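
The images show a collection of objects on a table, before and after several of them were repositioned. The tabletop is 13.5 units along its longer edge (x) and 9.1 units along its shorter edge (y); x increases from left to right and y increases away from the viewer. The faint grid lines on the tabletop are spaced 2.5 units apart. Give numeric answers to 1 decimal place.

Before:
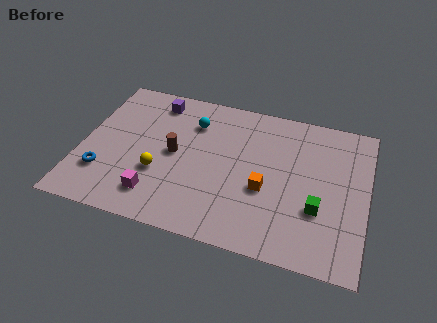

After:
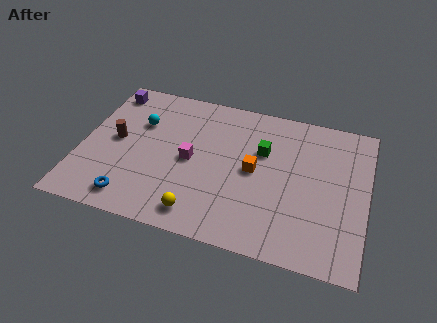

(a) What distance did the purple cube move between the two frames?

2.3

The purple cube moved from about (3.2, 7.7) to (0.9, 7.8), a distance of √(2.3² + 0.1²) ≈ 2.3.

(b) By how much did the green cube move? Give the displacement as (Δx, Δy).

(-2.8, 2.8)

From the two frames, the green cube sits at roughly (11.3, 3.1) before and (8.5, 5.9) after.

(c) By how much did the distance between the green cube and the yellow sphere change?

-2.2

Before: roughly 7.5 units apart; after: 5.3. That's 2.2 units closer together.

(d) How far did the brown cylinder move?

2.8

The brown cylinder was near (4.4, 4.6) before and (1.6, 4.7) after, so it travelled √(2.8² + 0.1²) ≈ 2.8 units.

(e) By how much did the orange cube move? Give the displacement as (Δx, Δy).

(-0.6, 1.0)

From the two frames, the orange cube sits at roughly (8.8, 3.6) before and (8.2, 4.6) after.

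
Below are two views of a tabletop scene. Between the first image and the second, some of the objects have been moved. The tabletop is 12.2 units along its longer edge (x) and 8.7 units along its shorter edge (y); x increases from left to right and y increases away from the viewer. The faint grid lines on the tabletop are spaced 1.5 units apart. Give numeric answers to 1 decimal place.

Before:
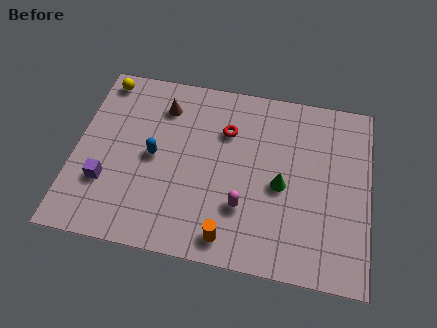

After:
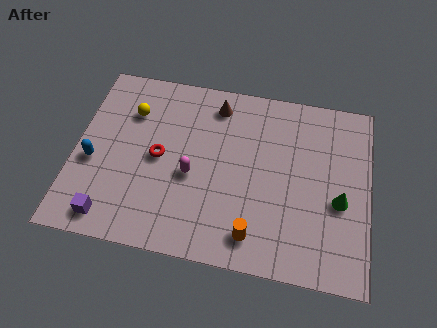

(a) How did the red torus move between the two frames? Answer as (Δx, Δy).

(-2.7, -1.8)

From the two frames, the red torus sits at roughly (6.2, 6.1) before and (3.5, 4.3) after.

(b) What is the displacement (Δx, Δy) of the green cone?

(2.4, -0.3)

From the two frames, the green cone sits at roughly (8.6, 3.9) before and (11.0, 3.6) after.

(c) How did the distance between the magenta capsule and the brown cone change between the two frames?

-1.8

The distance was about 5.5 in the first image and 3.7 in the second, so they moved 1.8 units closer together.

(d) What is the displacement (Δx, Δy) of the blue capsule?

(-2.5, -0.7)

The blue capsule started near (3.3, 4.3) and ended near (0.8, 3.6).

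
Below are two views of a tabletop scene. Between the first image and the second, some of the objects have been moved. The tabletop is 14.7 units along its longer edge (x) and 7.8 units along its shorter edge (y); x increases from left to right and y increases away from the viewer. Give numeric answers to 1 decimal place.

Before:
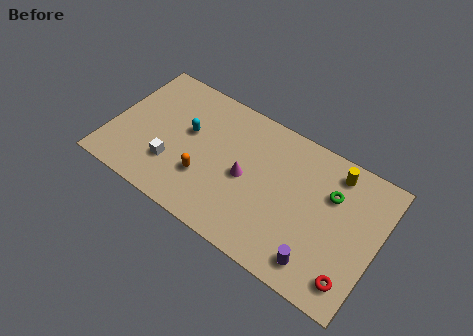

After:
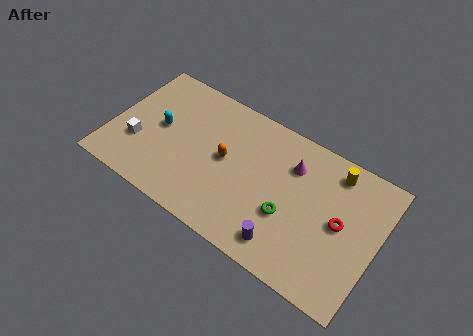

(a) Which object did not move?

the yellow cylinder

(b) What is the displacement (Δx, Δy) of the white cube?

(-2.0, 0.3)

The white cube was at about (3.6, 2.3) and moved to about (1.6, 2.6).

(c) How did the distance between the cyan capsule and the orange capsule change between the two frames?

+1.2

The distance was about 2.5 in the first image and 3.7 in the second, so they moved 1.2 units further apart.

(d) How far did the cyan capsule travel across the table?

1.6

The cyan capsule moved from about (4.1, 4.6) to (2.6, 4.1), a distance of √(1.5² + 0.5²) ≈ 1.6.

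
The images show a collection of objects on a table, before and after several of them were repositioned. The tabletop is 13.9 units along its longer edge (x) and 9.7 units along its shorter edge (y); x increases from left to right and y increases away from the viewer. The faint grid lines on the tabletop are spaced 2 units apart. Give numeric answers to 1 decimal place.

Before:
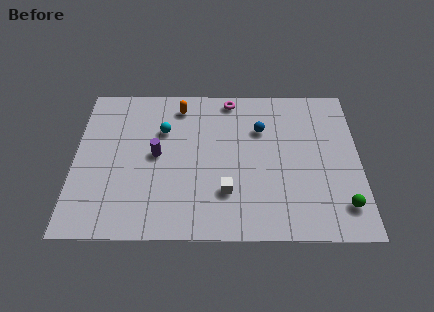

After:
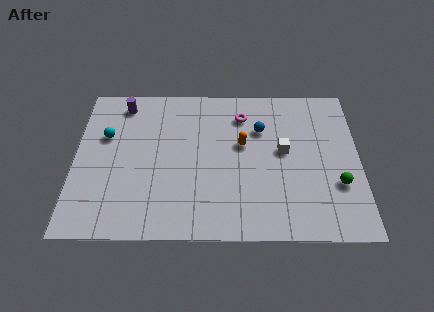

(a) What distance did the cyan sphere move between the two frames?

2.8

The cyan sphere moved from about (4.3, 6.6) to (1.5, 6.2), a distance of √(2.8² + 0.4²) ≈ 2.8.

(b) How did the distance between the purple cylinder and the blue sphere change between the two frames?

+1.6

They were about 5.4 units apart before and 7.0 after — 1.6 units further apart.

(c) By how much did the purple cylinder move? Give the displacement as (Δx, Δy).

(-1.7, 3.3)

From the two frames, the purple cylinder sits at roughly (4.0, 5.0) before and (2.3, 8.3) after.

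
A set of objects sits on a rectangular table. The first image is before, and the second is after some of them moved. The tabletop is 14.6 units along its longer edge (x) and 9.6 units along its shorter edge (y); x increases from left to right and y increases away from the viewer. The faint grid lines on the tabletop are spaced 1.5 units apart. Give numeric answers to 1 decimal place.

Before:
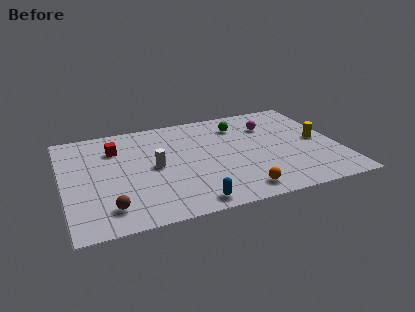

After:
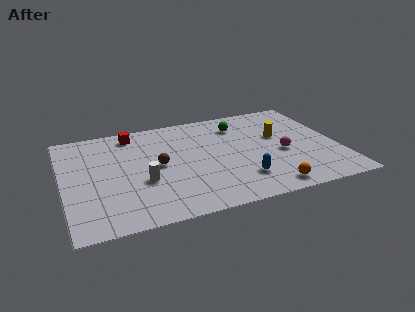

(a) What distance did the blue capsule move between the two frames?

3.1

From (6.4, 1.0) to (9.2, 2.3), the blue capsule covered √(2.8² + 1.3²) ≈ 3.1 units.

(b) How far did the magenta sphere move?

2.9

The magenta sphere was near (11.2, 7.0) before and (11.6, 4.1) after, so it travelled √(0.4² + 2.9²) ≈ 2.9 units.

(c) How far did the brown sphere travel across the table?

4.2

The brown sphere moved from about (2.2, 1.8) to (5.0, 4.9), a distance of √(2.8² + 3.1²) ≈ 4.2.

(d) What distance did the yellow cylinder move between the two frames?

2.2

The yellow cylinder was near (13.6, 4.8) before and (11.6, 5.8) after, so it travelled √(2.0² + 1.0²) ≈ 2.2 units.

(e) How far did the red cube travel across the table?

1.6

From (2.9, 7.1) to (3.9, 8.3), the red cube covered √(1.0² + 1.2²) ≈ 1.6 units.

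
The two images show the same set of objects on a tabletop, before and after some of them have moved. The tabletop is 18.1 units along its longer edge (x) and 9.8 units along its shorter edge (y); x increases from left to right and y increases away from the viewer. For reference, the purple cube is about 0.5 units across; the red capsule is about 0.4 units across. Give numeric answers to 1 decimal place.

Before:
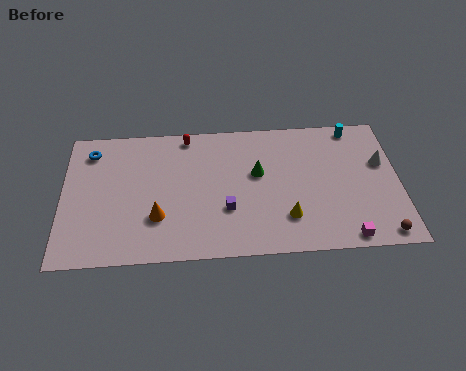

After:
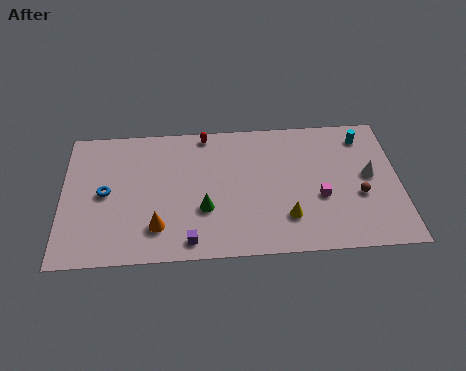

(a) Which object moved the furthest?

the green cone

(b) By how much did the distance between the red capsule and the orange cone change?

+1.1

They were about 6.0 units apart before and 7.1 after — 1.1 units further apart.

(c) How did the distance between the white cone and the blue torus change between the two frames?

-1.6

The distance was about 15.8 in the first image and 14.2 in the second, so they moved 1.6 units closer together.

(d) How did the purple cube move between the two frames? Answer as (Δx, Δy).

(-2.0, -2.1)

The purple cube started near (8.8, 3.3) and ended near (6.8, 1.2).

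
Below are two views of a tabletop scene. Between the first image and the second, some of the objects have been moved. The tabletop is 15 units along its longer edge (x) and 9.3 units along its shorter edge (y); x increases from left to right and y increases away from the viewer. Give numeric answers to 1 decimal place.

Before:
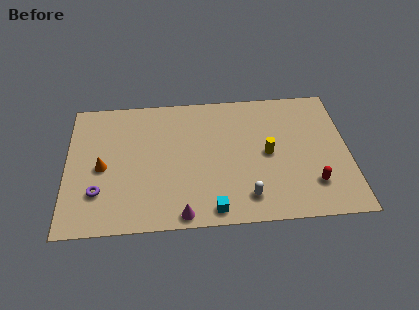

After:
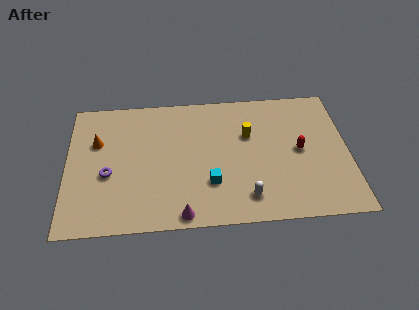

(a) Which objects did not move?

the magenta cone and the white capsule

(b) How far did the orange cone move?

1.8

The orange cone was near (1.9, 4.3) before and (1.6, 6.1) after, so it travelled √(0.3² + 1.8²) ≈ 1.8 units.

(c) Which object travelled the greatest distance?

the red capsule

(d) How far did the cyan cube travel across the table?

1.8

The cyan cube moved from about (7.7, 1.0) to (7.6, 2.8), a distance of √(0.1² + 1.8²) ≈ 1.8.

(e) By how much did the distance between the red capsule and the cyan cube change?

-0.3

They were about 5.5 units apart before and 5.2 after — 0.3 units closer together.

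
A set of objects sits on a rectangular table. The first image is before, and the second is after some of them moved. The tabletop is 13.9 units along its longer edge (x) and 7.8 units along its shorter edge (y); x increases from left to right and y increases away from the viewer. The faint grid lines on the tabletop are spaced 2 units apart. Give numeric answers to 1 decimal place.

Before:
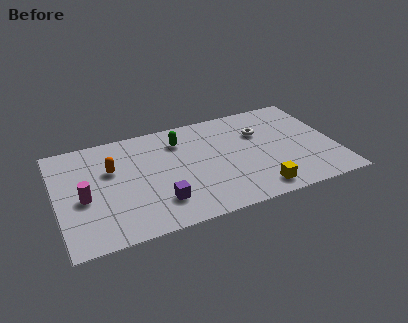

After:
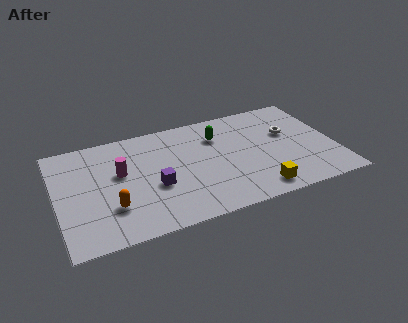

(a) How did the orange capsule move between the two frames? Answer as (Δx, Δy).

(-0.2, -2.7)

The orange capsule was at about (2.8, 5.0) and moved to about (2.6, 2.3).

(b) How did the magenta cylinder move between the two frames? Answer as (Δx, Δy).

(1.9, 1.2)

From the two frames, the magenta cylinder sits at roughly (1.3, 3.4) before and (3.2, 4.6) after.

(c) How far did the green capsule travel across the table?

1.9

The green capsule moved from about (6.3, 6.0) to (8.2, 5.7), a distance of √(1.9² + 0.3²) ≈ 1.9.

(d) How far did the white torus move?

1.5

The white torus was near (10.3, 5.3) before and (11.7, 4.8) after, so it travelled √(1.4² + 0.5²) ≈ 1.5 units.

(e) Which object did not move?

the yellow cube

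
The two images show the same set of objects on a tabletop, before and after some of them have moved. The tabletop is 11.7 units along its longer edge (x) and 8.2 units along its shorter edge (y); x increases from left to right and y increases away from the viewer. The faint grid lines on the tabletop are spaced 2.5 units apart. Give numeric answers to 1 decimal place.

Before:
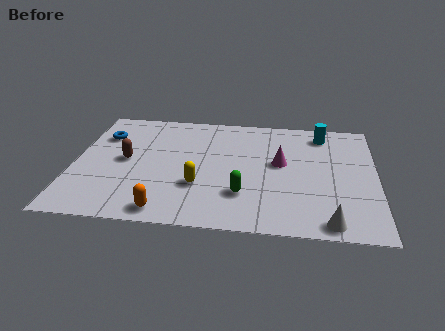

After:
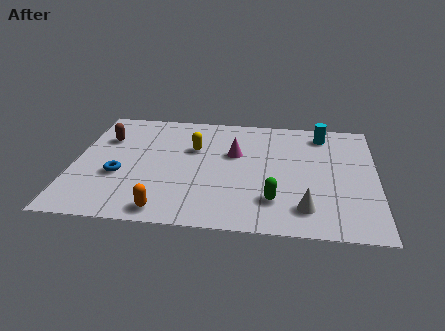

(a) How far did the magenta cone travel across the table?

1.9

From (8.0, 4.6) to (6.2, 5.1), the magenta cone covered √(1.8² + 0.5²) ≈ 1.9 units.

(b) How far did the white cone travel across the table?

1.2

The white cone moved from about (9.9, 0.8) to (9.0, 1.6), a distance of √(0.9² + 0.8²) ≈ 1.2.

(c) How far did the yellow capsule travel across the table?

2.6

The yellow capsule was near (4.9, 2.7) before and (4.6, 5.3) after, so it travelled √(0.3² + 2.6²) ≈ 2.6 units.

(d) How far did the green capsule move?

1.2

From (6.6, 2.3) to (7.8, 2.0), the green capsule covered √(1.2² + 0.3²) ≈ 1.2 units.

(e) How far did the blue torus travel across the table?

2.9

The blue torus moved from about (1.0, 5.9) to (1.8, 3.1), a distance of √(0.8² + 2.8²) ≈ 2.9.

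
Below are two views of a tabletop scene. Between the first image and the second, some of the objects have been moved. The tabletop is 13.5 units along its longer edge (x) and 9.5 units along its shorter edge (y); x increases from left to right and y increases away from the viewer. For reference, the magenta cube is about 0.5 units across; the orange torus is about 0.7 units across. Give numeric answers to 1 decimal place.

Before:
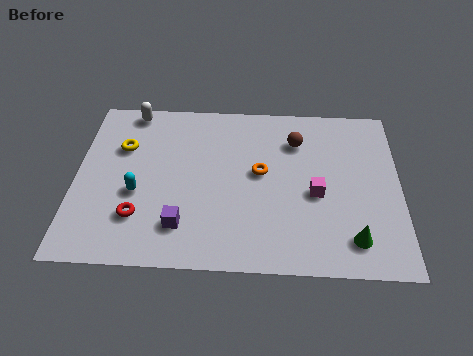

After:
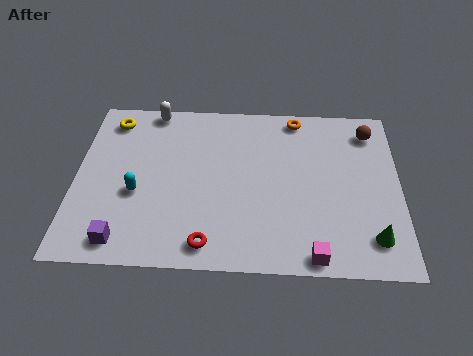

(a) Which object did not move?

the cyan capsule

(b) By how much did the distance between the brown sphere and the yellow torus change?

+3.6

Before: roughly 7.3 units apart; after: 10.9. That's 3.6 units further apart.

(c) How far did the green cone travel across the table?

0.8

The green cone was near (11.5, 1.7) before and (12.3, 1.8) after, so it travelled √(0.8² + 0.1²) ≈ 0.8 units.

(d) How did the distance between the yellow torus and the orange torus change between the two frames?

+1.9

The distance was about 5.9 in the first image and 7.8 in the second, so they moved 1.9 units further apart.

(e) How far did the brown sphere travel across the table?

3.2

The brown sphere was near (9.2, 7.1) before and (12.3, 7.8) after, so it travelled √(3.1² + 0.7²) ≈ 3.2 units.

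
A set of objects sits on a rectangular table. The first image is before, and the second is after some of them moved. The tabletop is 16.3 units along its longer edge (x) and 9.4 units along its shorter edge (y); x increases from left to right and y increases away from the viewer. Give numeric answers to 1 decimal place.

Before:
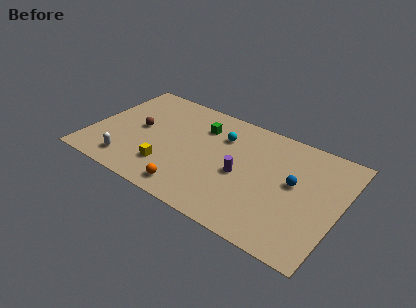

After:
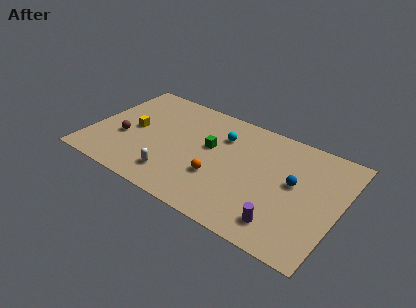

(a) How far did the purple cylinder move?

4.0

The purple cylinder moved from about (10.0, 4.2) to (13.1, 1.7), a distance of √(3.1² + 2.5²) ≈ 4.0.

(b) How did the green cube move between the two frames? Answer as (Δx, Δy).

(0.8, -1.5)

The green cube was at about (6.9, 7.0) and moved to about (7.7, 5.5).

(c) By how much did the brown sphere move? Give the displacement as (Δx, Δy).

(-0.8, -1.3)

The brown sphere started near (3.0, 4.9) and ended near (2.2, 3.6).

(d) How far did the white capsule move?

3.0

The white capsule was near (2.9, 1.6) before and (5.9, 1.9) after, so it travelled √(3.0² + 0.3²) ≈ 3.0 units.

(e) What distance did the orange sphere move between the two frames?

2.4

From (7.1, 1.3) to (8.6, 3.2), the orange sphere covered √(1.5² + 1.9²) ≈ 2.4 units.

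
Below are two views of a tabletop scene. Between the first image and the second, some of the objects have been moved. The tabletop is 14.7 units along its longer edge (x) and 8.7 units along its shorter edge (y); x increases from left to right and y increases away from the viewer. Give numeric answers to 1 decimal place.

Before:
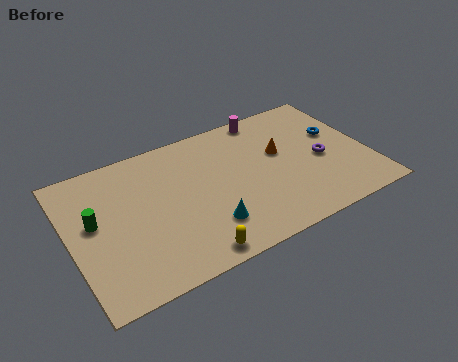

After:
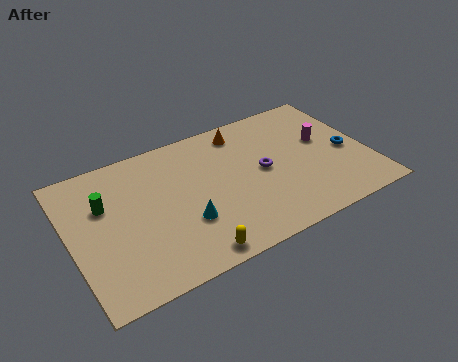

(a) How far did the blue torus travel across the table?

1.4

The blue torus moved from about (13.4, 5.3) to (13.7, 3.9), a distance of √(0.3² + 1.4²) ≈ 1.4.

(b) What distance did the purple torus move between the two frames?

2.9

The purple torus moved from about (12.4, 3.9) to (9.5, 4.4), a distance of √(2.9² + 0.5²) ≈ 2.9.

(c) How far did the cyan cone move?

1.2

The cyan cone moved from about (6.4, 2.2) to (5.4, 2.9), a distance of √(1.0² + 0.7²) ≈ 1.2.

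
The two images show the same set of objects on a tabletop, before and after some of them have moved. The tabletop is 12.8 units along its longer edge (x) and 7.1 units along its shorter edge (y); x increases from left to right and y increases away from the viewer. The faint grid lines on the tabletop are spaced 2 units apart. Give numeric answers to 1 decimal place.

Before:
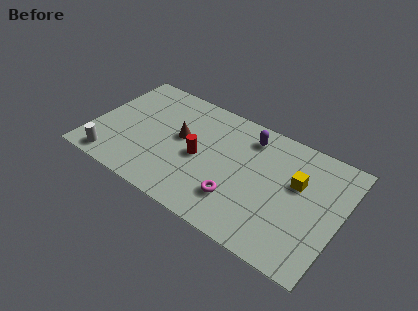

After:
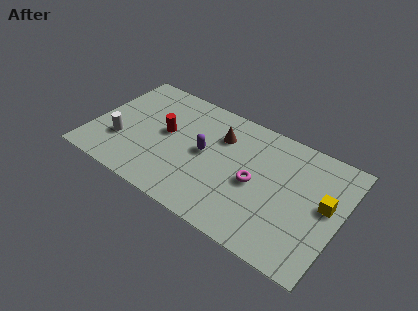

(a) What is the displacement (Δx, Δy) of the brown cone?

(1.9, 1.1)

The brown cone was at about (4.5, 4.0) and moved to about (6.4, 5.1).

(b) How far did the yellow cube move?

1.6

The yellow cube was near (10.5, 4.4) before and (12.0, 3.9) after, so it travelled √(1.5² + 0.5²) ≈ 1.6 units.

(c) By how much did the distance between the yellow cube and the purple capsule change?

+3.2

The distance was about 3.0 in the first image and 6.2 in the second, so they moved 3.2 units further apart.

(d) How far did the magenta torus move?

1.6

The magenta torus moved from about (7.8, 1.9) to (8.5, 3.3), a distance of √(0.7² + 1.4²) ≈ 1.6.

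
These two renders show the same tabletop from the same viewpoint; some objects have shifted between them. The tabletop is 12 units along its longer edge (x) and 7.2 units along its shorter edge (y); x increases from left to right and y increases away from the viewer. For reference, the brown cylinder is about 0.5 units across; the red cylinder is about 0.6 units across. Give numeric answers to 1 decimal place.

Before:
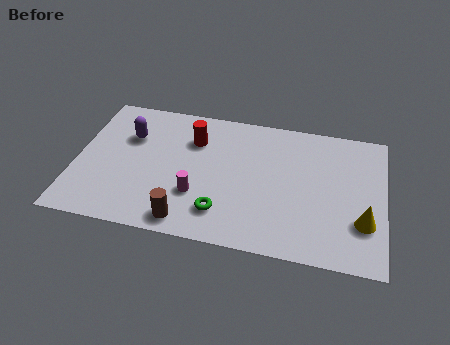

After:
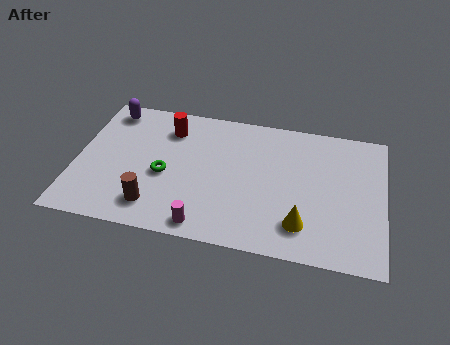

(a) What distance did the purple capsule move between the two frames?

1.6

The purple capsule was near (2.0, 4.9) before and (1.1, 6.2) after, so it travelled √(0.9² + 1.3²) ≈ 1.6 units.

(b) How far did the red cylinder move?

1.1

From (4.5, 5.2) to (3.5, 5.6), the red cylinder covered √(1.0² + 0.4²) ≈ 1.1 units.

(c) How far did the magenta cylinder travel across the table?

1.6

From (4.8, 2.3) to (5.2, 0.8), the magenta cylinder covered √(0.4² + 1.5²) ≈ 1.6 units.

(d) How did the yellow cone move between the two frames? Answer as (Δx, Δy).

(-2.3, -0.6)

The yellow cone was at about (11.2, 2.2) and moved to about (8.9, 1.6).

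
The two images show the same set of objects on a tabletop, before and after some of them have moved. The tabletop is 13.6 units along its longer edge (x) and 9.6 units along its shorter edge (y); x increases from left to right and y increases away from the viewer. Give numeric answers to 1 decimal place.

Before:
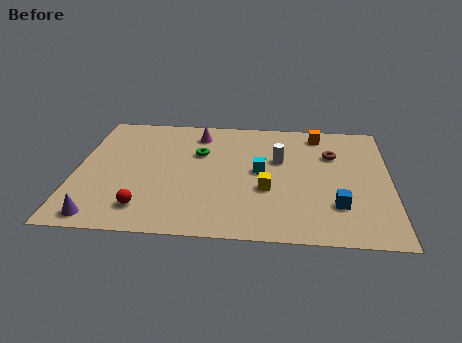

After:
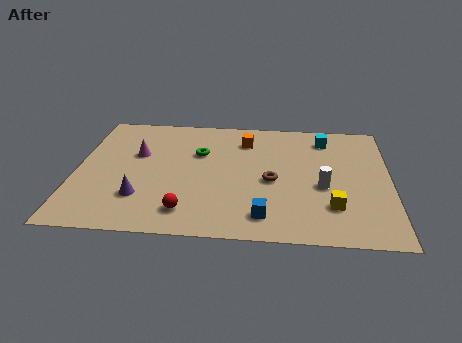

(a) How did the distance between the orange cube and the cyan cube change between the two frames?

-0.6

The distance was about 4.1 in the first image and 3.5 in the second, so they moved 0.6 units closer together.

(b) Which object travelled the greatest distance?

the cyan cube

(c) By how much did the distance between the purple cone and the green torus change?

-2.2

The distance was about 6.6 in the first image and 4.4 in the second, so they moved 2.2 units closer together.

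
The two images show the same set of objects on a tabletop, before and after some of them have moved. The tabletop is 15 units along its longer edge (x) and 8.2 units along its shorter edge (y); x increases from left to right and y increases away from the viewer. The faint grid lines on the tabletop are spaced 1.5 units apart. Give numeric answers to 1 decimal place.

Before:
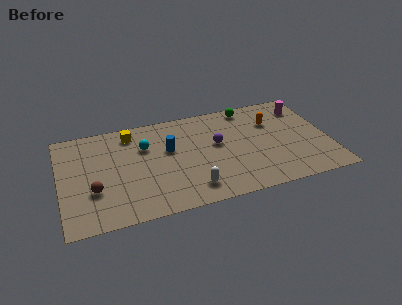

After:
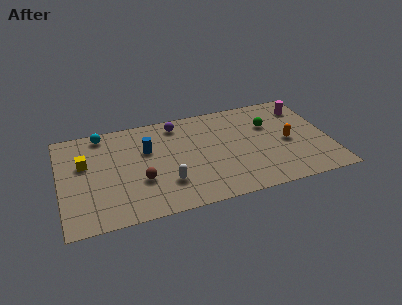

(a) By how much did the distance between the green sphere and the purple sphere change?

+2.0

The distance was about 3.3 in the first image and 5.3 in the second, so they moved 2.0 units further apart.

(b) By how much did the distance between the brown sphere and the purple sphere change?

-2.6

The distance was about 7.3 in the first image and 4.7 in the second, so they moved 2.6 units closer together.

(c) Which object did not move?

the magenta cylinder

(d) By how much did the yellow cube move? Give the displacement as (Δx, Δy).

(-2.7, -1.8)

The yellow cube was at about (4.1, 6.9) and moved to about (1.4, 5.1).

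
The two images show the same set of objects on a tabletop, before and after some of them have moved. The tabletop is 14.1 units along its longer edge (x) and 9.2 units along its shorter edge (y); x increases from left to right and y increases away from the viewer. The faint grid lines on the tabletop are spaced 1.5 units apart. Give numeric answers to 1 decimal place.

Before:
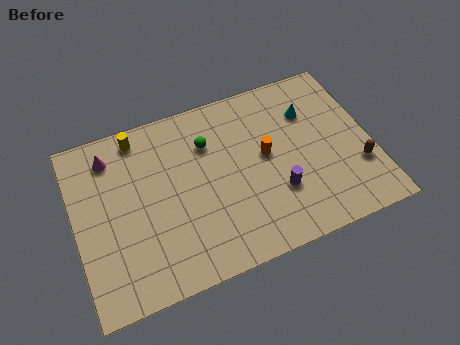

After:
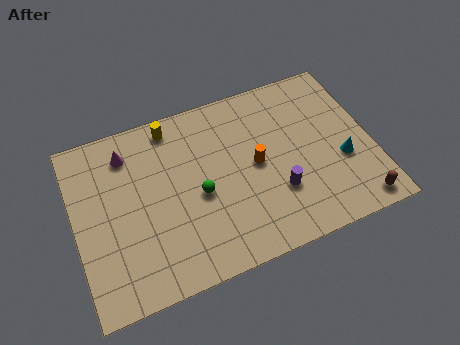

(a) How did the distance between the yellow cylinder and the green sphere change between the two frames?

+0.6

They were about 3.5 units apart before and 4.1 after — 0.6 units further apart.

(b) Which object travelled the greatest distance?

the cyan cone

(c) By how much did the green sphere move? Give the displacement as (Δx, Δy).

(-0.7, -2.5)

From the two frames, the green sphere sits at roughly (6.5, 6.6) before and (5.8, 4.1) after.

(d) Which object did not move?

the purple cylinder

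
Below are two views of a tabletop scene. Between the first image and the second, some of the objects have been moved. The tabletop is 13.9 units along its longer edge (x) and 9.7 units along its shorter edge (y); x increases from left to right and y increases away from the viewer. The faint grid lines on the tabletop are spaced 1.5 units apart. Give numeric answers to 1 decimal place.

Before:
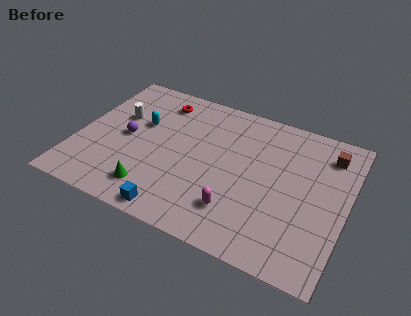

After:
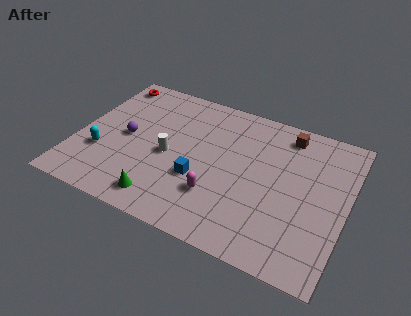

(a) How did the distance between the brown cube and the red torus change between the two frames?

+0.6

Before: roughly 8.9 units apart; after: 9.5. That's 0.6 units further apart.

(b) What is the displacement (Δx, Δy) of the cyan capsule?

(-1.7, -2.8)

The cyan capsule was at about (3.1, 6.0) and moved to about (1.4, 3.2).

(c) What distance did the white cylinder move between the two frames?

3.4

The white cylinder moved from about (1.9, 6.1) to (4.8, 4.4), a distance of √(2.9² + 1.7²) ≈ 3.4.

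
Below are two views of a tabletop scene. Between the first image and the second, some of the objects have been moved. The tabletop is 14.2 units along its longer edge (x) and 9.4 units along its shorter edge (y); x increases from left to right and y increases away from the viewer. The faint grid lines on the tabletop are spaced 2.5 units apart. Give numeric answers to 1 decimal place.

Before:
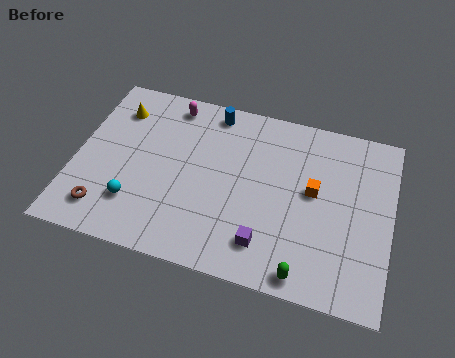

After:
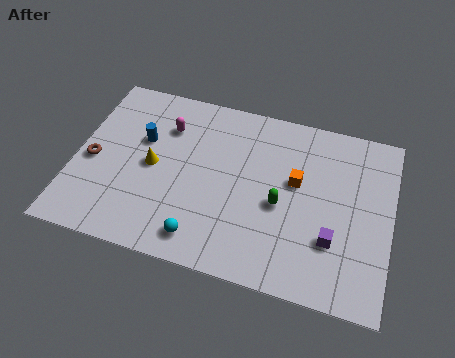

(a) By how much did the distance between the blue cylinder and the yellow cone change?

-3.0

Before: roughly 4.4 units apart; after: 1.4. That's 3.0 units closer together.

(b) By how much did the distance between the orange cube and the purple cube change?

-0.6

They were about 3.8 units apart before and 3.2 after — 0.6 units closer together.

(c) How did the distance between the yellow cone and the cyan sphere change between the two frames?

-1.0

They were about 5.1 units apart before and 4.1 after — 1.0 units closer together.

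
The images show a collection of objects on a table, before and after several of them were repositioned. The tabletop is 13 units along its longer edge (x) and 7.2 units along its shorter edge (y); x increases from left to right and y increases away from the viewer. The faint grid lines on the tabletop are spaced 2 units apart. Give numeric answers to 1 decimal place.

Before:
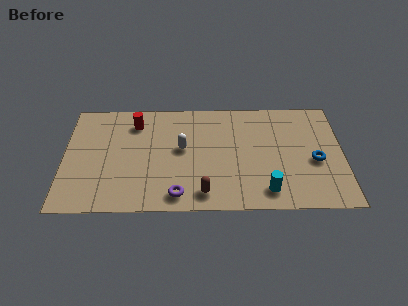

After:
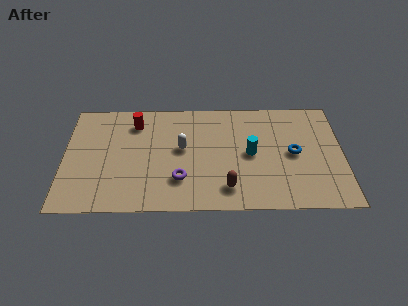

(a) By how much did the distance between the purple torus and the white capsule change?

-1.0

They were about 3.0 units apart before and 2.0 after — 1.0 units closer together.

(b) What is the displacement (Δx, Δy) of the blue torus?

(-1.0, 0.5)

From the two frames, the blue torus sits at roughly (11.7, 3.1) before and (10.7, 3.6) after.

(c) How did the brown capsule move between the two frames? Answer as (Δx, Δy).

(1.1, 0.3)

From the two frames, the brown capsule sits at roughly (6.5, 1.1) before and (7.6, 1.4) after.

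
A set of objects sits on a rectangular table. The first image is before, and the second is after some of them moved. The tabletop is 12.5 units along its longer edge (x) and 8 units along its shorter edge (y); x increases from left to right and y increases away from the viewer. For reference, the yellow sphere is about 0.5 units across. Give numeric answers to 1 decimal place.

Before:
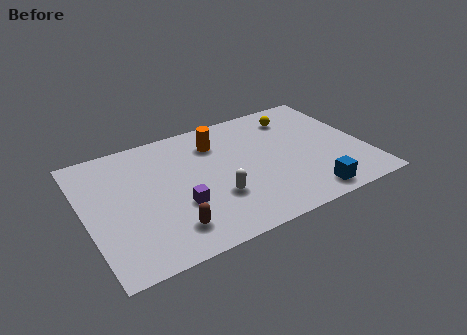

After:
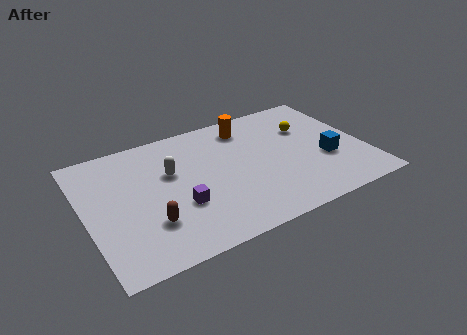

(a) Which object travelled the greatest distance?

the white capsule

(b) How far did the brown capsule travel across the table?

1.1

The brown capsule moved from about (3.4, 1.6) to (2.6, 2.3), a distance of √(0.8² + 0.7²) ≈ 1.1.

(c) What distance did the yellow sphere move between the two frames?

1.1

From (9.8, 6.4) to (10.2, 5.4), the yellow sphere covered √(0.4² + 1.0²) ≈ 1.1 units.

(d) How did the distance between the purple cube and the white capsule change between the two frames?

+0.6

Before: roughly 1.6 units apart; after: 2.2. That's 0.6 units further apart.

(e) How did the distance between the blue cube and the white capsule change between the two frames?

+2.9

They were about 4.2 units apart before and 7.1 after — 2.9 units further apart.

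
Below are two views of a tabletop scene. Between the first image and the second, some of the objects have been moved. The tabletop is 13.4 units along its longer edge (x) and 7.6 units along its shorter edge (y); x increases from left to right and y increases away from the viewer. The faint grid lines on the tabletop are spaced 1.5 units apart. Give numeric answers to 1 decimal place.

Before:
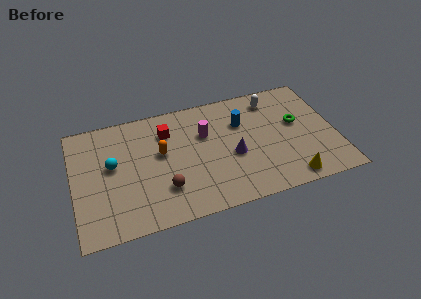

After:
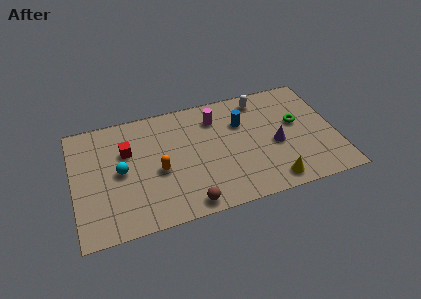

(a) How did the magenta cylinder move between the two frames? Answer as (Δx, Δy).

(0.6, 0.9)

From the two frames, the magenta cylinder sits at roughly (6.8, 5.0) before and (7.4, 5.9) after.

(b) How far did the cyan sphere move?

0.6

From (2.0, 4.3) to (2.4, 3.8), the cyan sphere covered √(0.4² + 0.5²) ≈ 0.6 units.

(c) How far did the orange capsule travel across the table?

1.1

The orange capsule was near (4.5, 4.4) before and (4.3, 3.3) after, so it travelled √(0.2² + 1.1²) ≈ 1.1 units.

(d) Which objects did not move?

the blue cylinder and the green torus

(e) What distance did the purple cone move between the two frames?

2.2

The purple cone moved from about (8.1, 3.2) to (10.3, 3.3), a distance of √(2.2² + 0.1²) ≈ 2.2.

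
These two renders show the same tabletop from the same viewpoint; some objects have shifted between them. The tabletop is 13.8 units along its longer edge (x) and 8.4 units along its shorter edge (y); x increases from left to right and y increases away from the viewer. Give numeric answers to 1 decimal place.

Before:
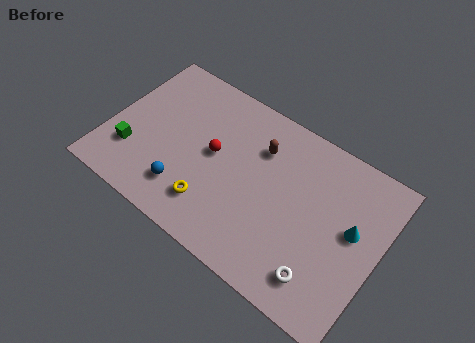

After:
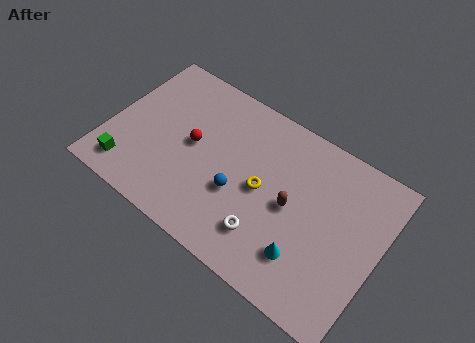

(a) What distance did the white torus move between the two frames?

2.9

The white torus was near (11.4, 1.6) before and (8.5, 2.0) after, so it travelled √(2.9² + 0.4²) ≈ 2.9 units.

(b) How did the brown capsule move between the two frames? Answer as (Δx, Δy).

(2.0, -2.0)

From the two frames, the brown capsule sits at roughly (7.4, 6.1) before and (9.4, 4.1) after.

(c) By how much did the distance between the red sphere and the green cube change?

-0.3

They were about 4.4 units apart before and 4.1 after — 0.3 units closer together.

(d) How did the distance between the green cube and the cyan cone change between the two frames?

-2.1

They were about 11.2 units apart before and 9.1 after — 2.1 units closer together.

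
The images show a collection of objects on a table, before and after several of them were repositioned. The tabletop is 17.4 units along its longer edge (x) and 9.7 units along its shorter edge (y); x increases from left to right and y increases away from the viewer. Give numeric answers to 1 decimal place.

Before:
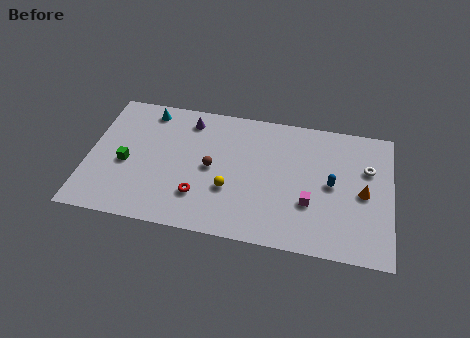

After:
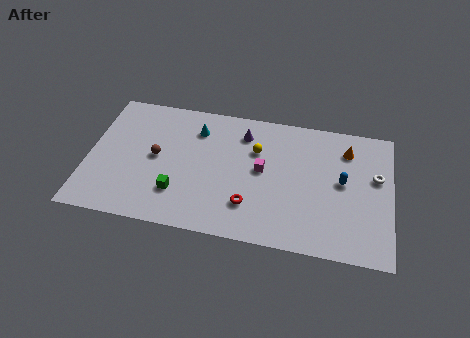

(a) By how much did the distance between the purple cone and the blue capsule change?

-2.7

Before: roughly 9.0 units apart; after: 6.3. That's 2.7 units closer together.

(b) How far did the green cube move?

3.5

The green cube was near (2.2, 4.2) before and (5.3, 2.6) after, so it travelled √(3.1² + 1.6²) ≈ 3.5 units.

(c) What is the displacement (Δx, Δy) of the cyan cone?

(2.9, -0.9)

The cyan cone started near (3.2, 8.4) and ended near (6.1, 7.5).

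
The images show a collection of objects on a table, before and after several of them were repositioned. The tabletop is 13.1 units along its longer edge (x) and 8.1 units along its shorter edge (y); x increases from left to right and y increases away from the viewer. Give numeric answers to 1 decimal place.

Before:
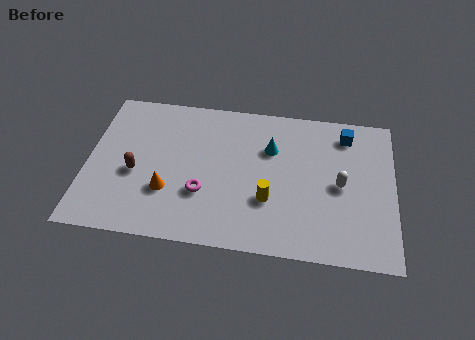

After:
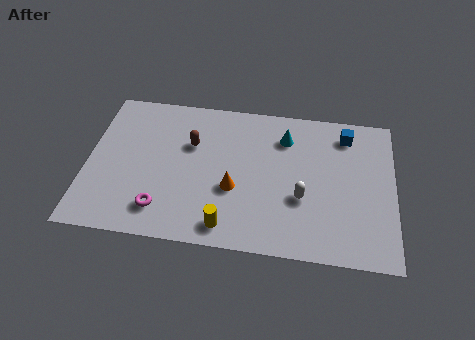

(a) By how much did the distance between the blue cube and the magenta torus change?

+2.0

They were about 7.2 units apart before and 9.2 after — 2.0 units further apart.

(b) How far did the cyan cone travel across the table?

0.9

The cyan cone moved from about (7.8, 5.5) to (8.4, 6.2), a distance of √(0.6² + 0.7²) ≈ 0.9.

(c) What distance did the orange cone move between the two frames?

2.8

From (3.5, 2.6) to (6.3, 3.1), the orange cone covered √(2.8² + 0.5²) ≈ 2.8 units.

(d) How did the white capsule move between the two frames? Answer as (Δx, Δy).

(-1.6, -0.9)

The white capsule was at about (10.8, 3.9) and moved to about (9.2, 3.0).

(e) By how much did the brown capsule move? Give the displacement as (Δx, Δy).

(2.3, 1.9)

The brown capsule started near (2.1, 3.4) and ended near (4.4, 5.3).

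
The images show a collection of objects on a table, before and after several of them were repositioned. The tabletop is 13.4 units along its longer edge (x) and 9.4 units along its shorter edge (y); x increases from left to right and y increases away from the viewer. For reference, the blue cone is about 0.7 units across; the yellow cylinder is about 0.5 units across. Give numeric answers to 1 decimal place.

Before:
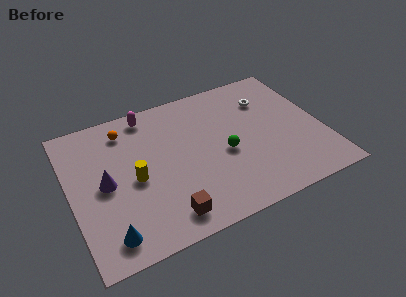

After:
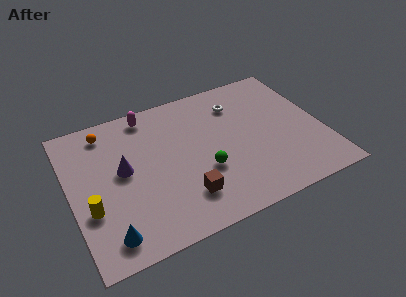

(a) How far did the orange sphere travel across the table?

1.0

The orange sphere moved from about (3.2, 7.7) to (2.2, 8.0), a distance of √(1.0² + 0.3²) ≈ 1.0.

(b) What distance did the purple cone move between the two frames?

1.1

The purple cone was near (1.8, 4.6) before and (2.8, 5.1) after, so it travelled √(1.0² + 0.5²) ≈ 1.1 units.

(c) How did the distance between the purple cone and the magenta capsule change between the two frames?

-1.0

Before: roughly 4.6 units apart; after: 3.6. That's 1.0 units closer together.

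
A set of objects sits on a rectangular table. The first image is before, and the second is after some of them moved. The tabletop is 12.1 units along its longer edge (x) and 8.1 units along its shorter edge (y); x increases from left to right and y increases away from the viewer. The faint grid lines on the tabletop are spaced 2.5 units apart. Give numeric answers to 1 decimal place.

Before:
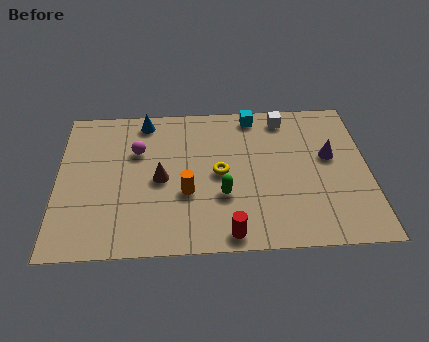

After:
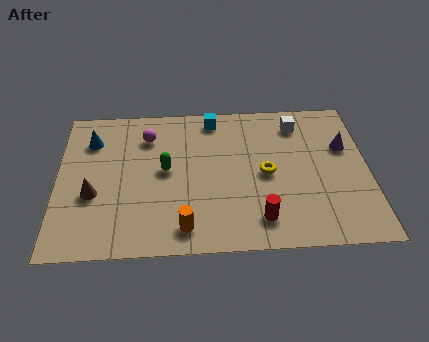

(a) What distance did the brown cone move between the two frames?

2.7

The brown cone moved from about (4.0, 3.8) to (1.4, 3.1), a distance of √(2.6² + 0.7²) ≈ 2.7.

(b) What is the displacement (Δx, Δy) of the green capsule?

(-2.2, 1.5)

The green capsule was at about (6.4, 2.8) and moved to about (4.2, 4.3).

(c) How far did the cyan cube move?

1.6

From (7.7, 7.2) to (6.1, 7.1), the cyan cube covered √(1.6² + 0.1²) ≈ 1.6 units.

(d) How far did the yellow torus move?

1.8

The yellow torus moved from about (6.3, 4.0) to (8.1, 3.9), a distance of √(1.8² + 0.1²) ≈ 1.8.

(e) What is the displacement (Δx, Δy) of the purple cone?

(0.6, 0.5)

The purple cone started near (10.6, 4.7) and ended near (11.2, 5.2).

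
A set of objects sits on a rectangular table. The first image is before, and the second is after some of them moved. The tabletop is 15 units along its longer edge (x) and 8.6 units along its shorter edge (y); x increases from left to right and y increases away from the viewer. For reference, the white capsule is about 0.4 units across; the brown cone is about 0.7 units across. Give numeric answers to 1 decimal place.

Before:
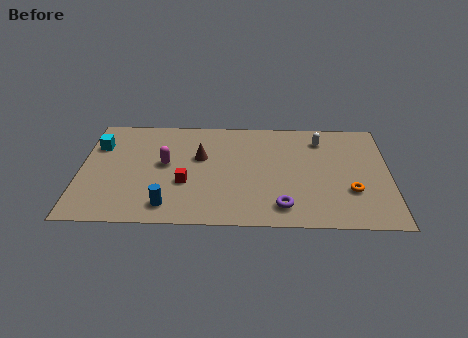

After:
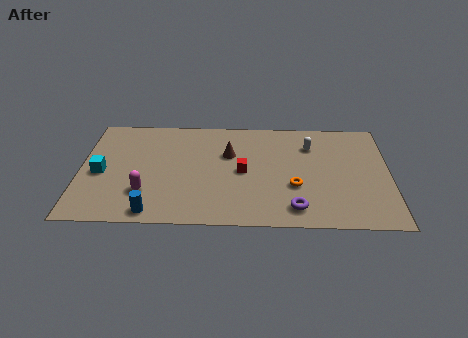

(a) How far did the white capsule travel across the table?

0.7

From (11.7, 6.9) to (11.2, 6.4), the white capsule covered √(0.5² + 0.5²) ≈ 0.7 units.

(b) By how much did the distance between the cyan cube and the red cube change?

+1.7

They were about 5.2 units apart before and 6.9 after — 1.7 units further apart.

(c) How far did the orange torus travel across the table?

2.7

From (13.1, 2.8) to (10.4, 3.1), the orange torus covered √(2.7² + 0.3²) ≈ 2.7 units.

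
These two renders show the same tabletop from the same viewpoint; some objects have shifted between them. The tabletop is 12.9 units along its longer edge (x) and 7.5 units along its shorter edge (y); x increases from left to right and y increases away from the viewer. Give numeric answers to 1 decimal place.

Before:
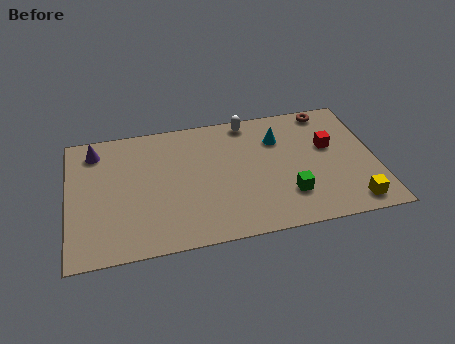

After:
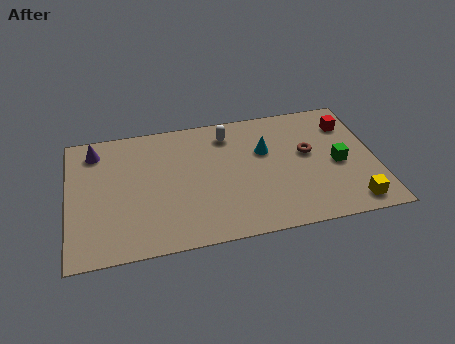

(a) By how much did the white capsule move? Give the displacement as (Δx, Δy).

(-0.9, -0.6)

The white capsule started near (7.7, 6.7) and ended near (6.8, 6.1).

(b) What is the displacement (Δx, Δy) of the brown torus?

(-1.0, -2.4)

The brown torus was at about (11.1, 6.7) and moved to about (10.1, 4.3).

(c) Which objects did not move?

the yellow cube and the purple cone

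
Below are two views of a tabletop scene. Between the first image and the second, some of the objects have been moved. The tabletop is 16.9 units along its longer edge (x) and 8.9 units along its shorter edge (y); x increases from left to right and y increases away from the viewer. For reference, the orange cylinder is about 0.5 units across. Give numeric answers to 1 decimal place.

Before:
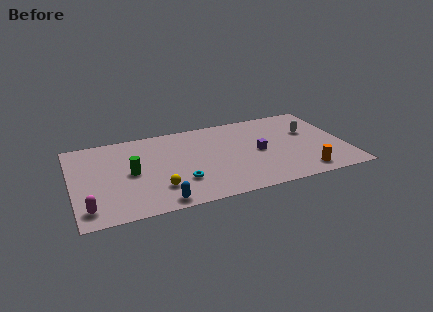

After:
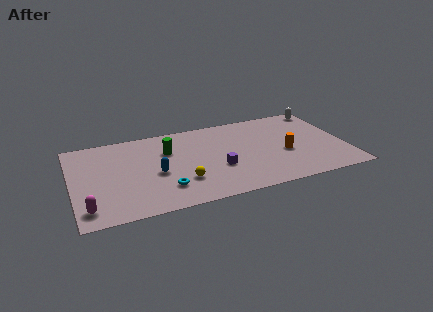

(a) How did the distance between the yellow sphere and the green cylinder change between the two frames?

+1.0

Before: roughly 2.6 units apart; after: 3.6. That's 1.0 units further apart.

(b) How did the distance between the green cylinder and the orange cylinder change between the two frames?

-3.4

They were about 10.9 units apart before and 7.5 after — 3.4 units closer together.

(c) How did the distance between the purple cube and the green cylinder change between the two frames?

-3.9

Before: roughly 7.9 units apart; after: 4.0. That's 3.9 units closer together.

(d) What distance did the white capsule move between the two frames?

2.6

The white capsule was near (14.8, 5.6) before and (16.0, 7.9) after, so it travelled √(1.2² + 2.3²) ≈ 2.6 units.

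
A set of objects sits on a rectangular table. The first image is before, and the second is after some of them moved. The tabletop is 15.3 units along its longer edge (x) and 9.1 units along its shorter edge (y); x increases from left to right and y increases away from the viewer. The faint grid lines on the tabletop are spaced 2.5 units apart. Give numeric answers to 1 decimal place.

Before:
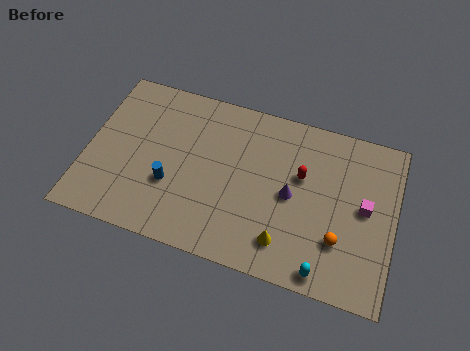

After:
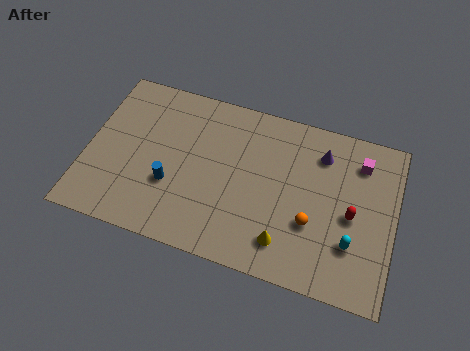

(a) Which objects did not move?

the yellow cone and the blue cylinder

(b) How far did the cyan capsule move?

2.2

The cyan capsule moved from about (12.1, 0.9) to (13.3, 2.7), a distance of √(1.2² + 1.8²) ≈ 2.2.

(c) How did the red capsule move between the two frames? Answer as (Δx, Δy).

(2.6, -1.4)

The red capsule started near (10.6, 5.6) and ended near (13.2, 4.2).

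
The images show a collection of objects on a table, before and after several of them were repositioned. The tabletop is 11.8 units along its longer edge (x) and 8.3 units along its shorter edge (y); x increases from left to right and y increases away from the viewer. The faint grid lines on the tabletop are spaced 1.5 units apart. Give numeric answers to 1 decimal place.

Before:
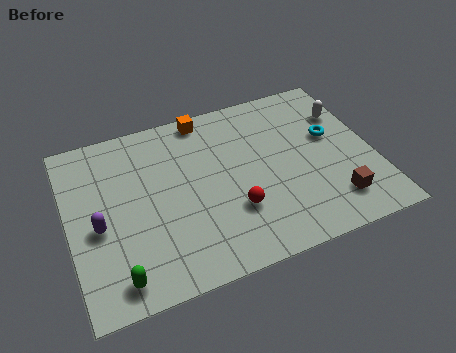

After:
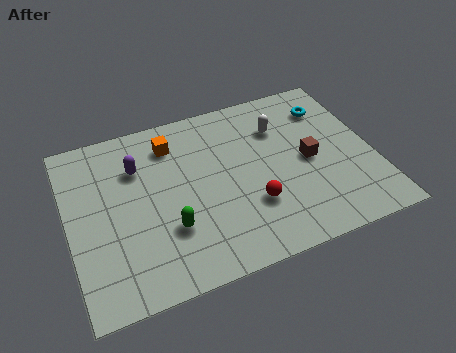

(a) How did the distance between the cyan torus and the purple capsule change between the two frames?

-1.7

Before: roughly 9.3 units apart; after: 7.6. That's 1.7 units closer together.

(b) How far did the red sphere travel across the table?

0.7

The red sphere was near (6.2, 2.6) before and (6.9, 2.6) after, so it travelled √(0.7² + 0.0²) ≈ 0.7 units.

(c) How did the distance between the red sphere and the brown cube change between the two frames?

-1.1

The distance was about 3.9 in the first image and 2.8 in the second, so they moved 1.1 units closer together.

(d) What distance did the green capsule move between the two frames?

2.6

The green capsule was near (1.6, 1.1) before and (3.7, 2.6) after, so it travelled √(2.1² + 1.5²) ≈ 2.6 units.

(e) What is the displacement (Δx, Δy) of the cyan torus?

(0.1, 1.5)

The cyan torus was at about (10.3, 4.9) and moved to about (10.4, 6.4).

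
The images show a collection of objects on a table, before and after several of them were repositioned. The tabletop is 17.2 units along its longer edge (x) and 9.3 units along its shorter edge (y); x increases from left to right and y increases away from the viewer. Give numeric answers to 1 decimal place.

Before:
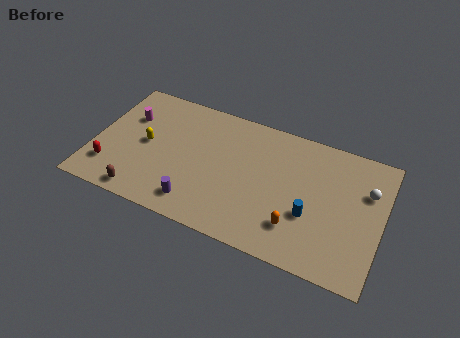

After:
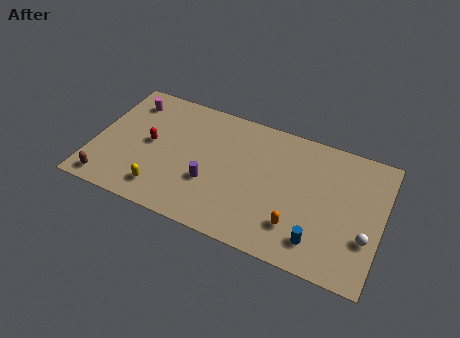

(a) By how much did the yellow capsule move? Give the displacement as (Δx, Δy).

(1.3, -3.0)

The yellow capsule was at about (3.1, 4.7) and moved to about (4.4, 1.7).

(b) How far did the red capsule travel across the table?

3.3

From (1.2, 2.2) to (3.3, 4.8), the red capsule covered √(2.1² + 2.6²) ≈ 3.3 units.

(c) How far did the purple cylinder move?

1.8

The purple cylinder was near (6.5, 1.6) before and (7.1, 3.3) after, so it travelled √(0.6² + 1.7²) ≈ 1.8 units.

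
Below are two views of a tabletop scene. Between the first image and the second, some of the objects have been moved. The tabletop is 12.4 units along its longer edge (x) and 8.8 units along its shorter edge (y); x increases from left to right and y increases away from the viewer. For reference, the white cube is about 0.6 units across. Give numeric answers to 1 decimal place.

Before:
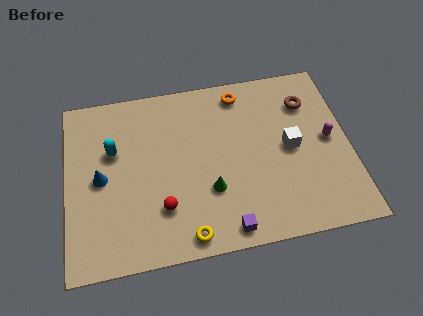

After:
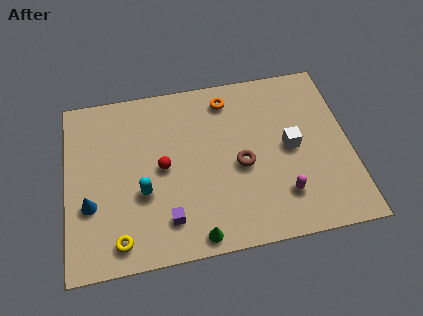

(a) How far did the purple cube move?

2.7

The purple cube moved from about (6.8, 0.9) to (4.3, 1.8), a distance of √(2.5² + 0.9²) ≈ 2.7.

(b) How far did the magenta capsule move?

3.3

The magenta capsule was near (11.5, 4.5) before and (9.3, 2.1) after, so it travelled √(2.2² + 2.4²) ≈ 3.3 units.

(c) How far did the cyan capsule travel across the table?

2.6

The cyan capsule moved from about (2.1, 5.6) to (3.3, 3.3), a distance of √(1.2² + 2.3²) ≈ 2.6.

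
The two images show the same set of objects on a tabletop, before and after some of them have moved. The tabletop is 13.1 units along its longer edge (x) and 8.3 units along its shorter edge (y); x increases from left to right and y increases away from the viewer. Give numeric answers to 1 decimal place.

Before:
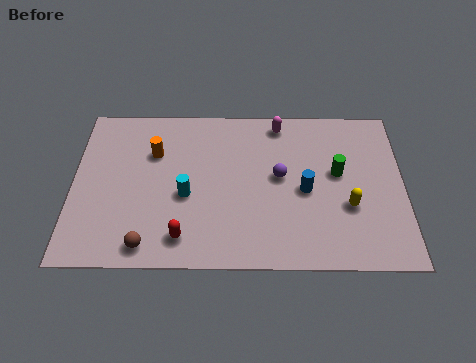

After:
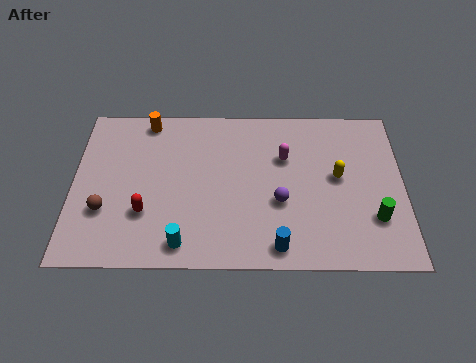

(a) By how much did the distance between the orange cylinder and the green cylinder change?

+2.9

They were about 7.4 units apart before and 10.3 after — 2.9 units further apart.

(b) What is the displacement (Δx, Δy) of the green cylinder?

(1.4, -2.3)

The green cylinder was at about (10.5, 4.7) and moved to about (11.9, 2.4).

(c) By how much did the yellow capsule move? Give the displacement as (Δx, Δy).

(-0.4, 1.5)

From the two frames, the yellow capsule sits at roughly (10.9, 3.0) before and (10.5, 4.5) after.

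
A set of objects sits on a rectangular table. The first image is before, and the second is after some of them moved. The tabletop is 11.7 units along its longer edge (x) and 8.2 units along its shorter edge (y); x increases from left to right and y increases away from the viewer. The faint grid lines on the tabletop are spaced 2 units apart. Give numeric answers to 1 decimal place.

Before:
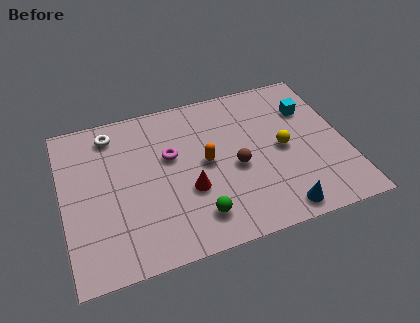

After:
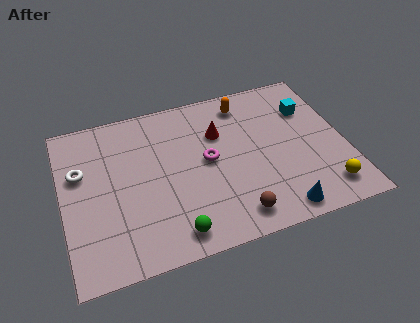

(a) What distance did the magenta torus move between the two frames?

1.7

The magenta torus moved from about (4.5, 5.0) to (6.0, 4.3), a distance of √(1.5² + 0.7²) ≈ 1.7.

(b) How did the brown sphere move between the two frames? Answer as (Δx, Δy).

(-0.3, -2.4)

From the two frames, the brown sphere sits at roughly (7.1, 3.6) before and (6.8, 1.2) after.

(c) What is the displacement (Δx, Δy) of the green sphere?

(-1.0, -0.5)

The green sphere was at about (5.3, 1.6) and moved to about (4.3, 1.1).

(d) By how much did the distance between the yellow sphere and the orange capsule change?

+3.0

The distance was about 3.2 in the first image and 6.2 in the second, so they moved 3.0 units further apart.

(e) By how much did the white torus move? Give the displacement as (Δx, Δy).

(-1.4, -1.7)

The white torus was at about (2.2, 6.9) and moved to about (0.8, 5.2).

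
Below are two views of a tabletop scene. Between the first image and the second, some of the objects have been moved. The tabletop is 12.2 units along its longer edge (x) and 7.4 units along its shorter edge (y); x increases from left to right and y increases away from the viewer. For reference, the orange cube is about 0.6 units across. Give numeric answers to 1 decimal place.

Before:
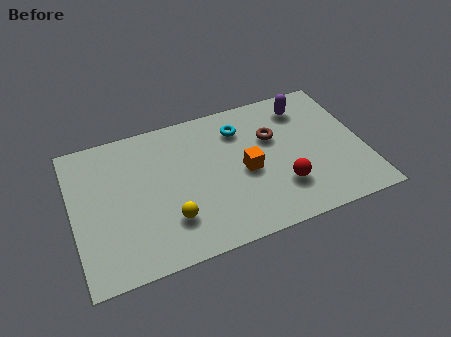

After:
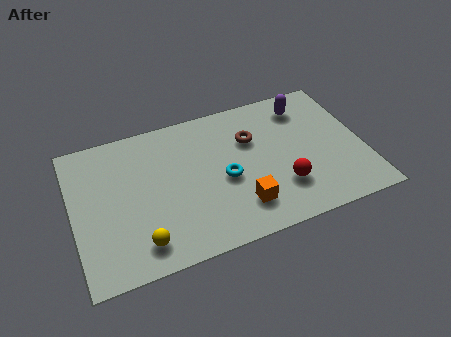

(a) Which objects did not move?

the purple capsule and the red sphere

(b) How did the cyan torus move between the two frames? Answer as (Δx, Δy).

(-0.9, -2.4)

From the two frames, the cyan torus sits at roughly (7.2, 5.7) before and (6.3, 3.3) after.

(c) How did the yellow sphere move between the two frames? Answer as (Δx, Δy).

(-1.3, -0.7)

The yellow sphere was at about (3.9, 2.0) and moved to about (2.6, 1.3).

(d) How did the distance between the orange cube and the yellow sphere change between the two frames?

+0.6

Before: roughly 3.6 units apart; after: 4.2. That's 0.6 units further apart.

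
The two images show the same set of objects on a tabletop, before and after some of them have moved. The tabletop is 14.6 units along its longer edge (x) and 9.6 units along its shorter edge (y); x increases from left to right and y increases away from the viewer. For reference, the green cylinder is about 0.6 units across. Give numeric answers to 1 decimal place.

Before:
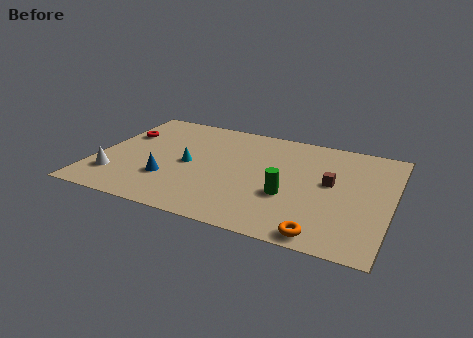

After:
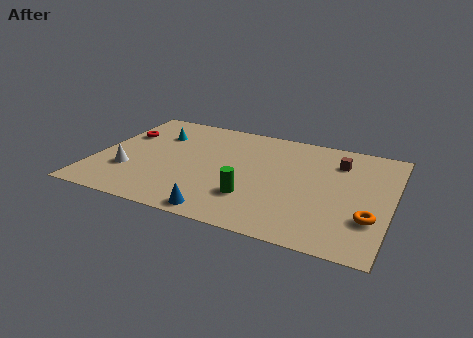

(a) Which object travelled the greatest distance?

the blue cone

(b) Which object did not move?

the red torus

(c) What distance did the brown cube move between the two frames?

2.0

The brown cube was near (11.6, 5.3) before and (11.8, 7.3) after, so it travelled √(0.2² + 2.0²) ≈ 2.0 units.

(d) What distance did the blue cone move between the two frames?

3.5

The blue cone moved from about (3.8, 2.9) to (6.7, 0.9), a distance of √(2.9² + 2.0²) ≈ 3.5.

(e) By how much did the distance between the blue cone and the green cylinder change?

-3.7

Before: roughly 5.9 units apart; after: 2.2. That's 3.7 units closer together.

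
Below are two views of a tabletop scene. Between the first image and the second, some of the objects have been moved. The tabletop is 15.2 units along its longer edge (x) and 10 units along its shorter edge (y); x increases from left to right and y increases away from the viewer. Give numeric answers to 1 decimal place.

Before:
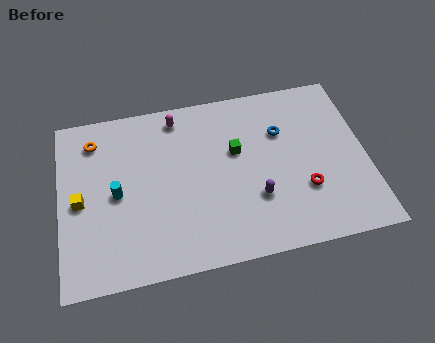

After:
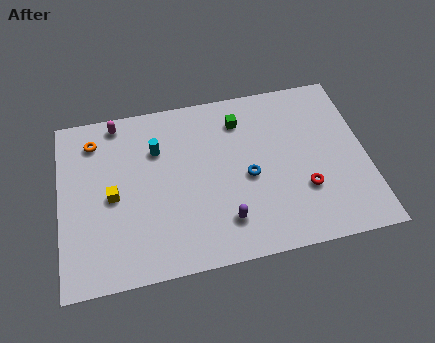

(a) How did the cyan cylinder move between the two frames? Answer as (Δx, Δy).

(2.1, 2.2)

From the two frames, the cyan cylinder sits at roughly (2.8, 4.8) before and (4.9, 7.0) after.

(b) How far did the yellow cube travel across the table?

1.6

From (1.0, 4.7) to (2.6, 4.7), the yellow cube covered √(1.6² + 0.0²) ≈ 1.6 units.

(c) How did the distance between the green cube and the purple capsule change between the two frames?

+2.8

The distance was about 3.0 in the first image and 5.8 in the second, so they moved 2.8 units further apart.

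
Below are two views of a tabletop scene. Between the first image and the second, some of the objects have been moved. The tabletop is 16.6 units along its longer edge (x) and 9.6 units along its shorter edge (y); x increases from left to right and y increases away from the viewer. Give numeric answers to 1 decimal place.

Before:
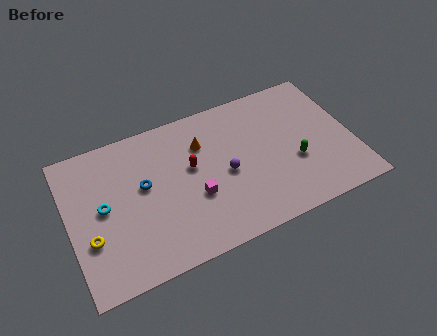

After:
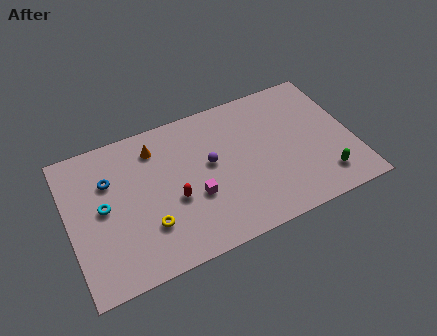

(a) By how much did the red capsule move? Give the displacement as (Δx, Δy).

(-1.2, -1.7)

From the two frames, the red capsule sits at roughly (7.2, 5.6) before and (6.0, 3.9) after.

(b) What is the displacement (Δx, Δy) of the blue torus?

(-1.9, 1.1)

The blue torus started near (4.4, 5.5) and ended near (2.5, 6.6).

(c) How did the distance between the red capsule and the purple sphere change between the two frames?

+0.5

They were about 2.2 units apart before and 2.7 after — 0.5 units further apart.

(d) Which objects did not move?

the magenta cube and the cyan torus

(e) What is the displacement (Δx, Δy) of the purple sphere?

(-0.8, 1.0)

From the two frames, the purple sphere sits at roughly (9.1, 4.4) before and (8.3, 5.4) after.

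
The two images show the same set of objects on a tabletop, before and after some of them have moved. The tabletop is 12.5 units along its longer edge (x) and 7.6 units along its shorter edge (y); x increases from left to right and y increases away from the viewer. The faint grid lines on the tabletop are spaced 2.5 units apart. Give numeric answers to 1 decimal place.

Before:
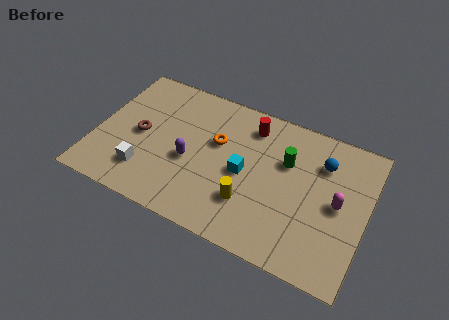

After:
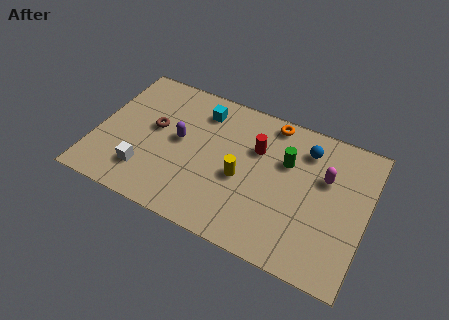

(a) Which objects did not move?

the green cylinder and the white cube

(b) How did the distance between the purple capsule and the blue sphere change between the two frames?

-0.4

They were about 6.4 units apart before and 6.0 after — 0.4 units closer together.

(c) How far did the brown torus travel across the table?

0.8

From (2.0, 3.7) to (2.6, 4.3), the brown torus covered √(0.6² + 0.6²) ≈ 0.8 units.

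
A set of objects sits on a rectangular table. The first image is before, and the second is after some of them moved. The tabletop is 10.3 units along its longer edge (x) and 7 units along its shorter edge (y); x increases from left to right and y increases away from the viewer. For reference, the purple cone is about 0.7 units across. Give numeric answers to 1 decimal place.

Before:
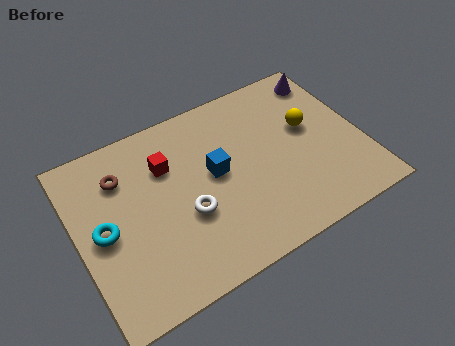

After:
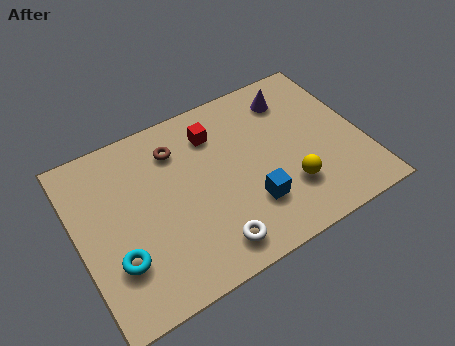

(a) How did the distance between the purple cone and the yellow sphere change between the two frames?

+1.6

Before: roughly 2.1 units apart; after: 3.7. That's 1.6 units further apart.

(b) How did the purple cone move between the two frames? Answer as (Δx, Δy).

(-1.4, -0.3)

The purple cone started near (9.5, 5.9) and ended near (8.1, 5.6).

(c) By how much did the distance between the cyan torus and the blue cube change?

+0.7

They were about 4.1 units apart before and 4.8 after — 0.7 units further apart.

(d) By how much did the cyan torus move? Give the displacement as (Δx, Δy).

(0.3, -1.3)

The cyan torus started near (0.9, 3.4) and ended near (1.2, 2.1).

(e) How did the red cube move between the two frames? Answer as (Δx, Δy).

(1.8, 0.5)

From the two frames, the red cube sits at roughly (3.4, 4.9) before and (5.2, 5.4) after.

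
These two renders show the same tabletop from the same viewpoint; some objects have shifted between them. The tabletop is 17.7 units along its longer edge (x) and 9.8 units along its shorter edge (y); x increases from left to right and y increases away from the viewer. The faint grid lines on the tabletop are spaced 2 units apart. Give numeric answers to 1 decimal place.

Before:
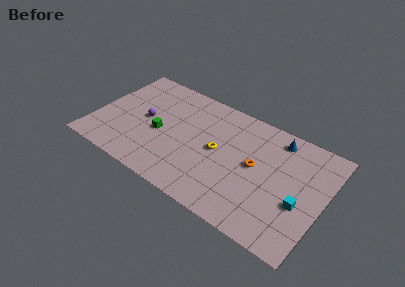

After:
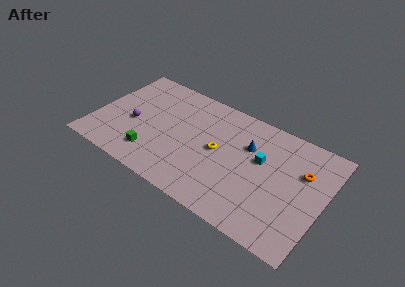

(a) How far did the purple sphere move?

1.1

The purple sphere moved from about (3.8, 5.0) to (3.0, 4.2), a distance of √(0.8² + 0.8²) ≈ 1.1.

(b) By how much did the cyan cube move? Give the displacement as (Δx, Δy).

(-3.3, 2.1)

The cyan cube was at about (16.1, 3.8) and moved to about (12.8, 5.9).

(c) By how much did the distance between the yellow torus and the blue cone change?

-2.7

Before: roughly 5.3 units apart; after: 2.6. That's 2.7 units closer together.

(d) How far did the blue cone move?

2.7

The blue cone moved from about (13.7, 8.4) to (11.7, 6.6), a distance of √(2.0² + 1.8²) ≈ 2.7.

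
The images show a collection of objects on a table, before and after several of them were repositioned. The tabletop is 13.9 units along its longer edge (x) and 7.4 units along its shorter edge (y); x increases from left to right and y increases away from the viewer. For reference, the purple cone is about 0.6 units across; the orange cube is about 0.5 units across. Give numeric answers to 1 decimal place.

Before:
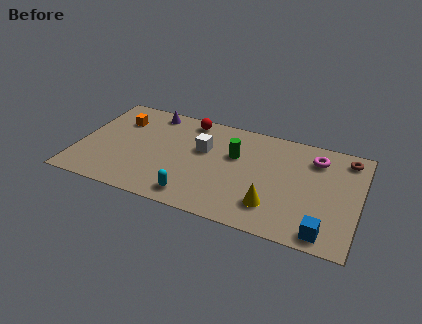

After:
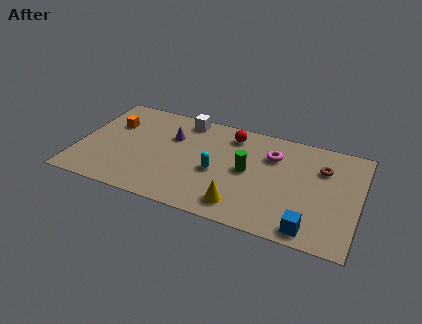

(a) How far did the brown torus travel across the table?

1.6

The brown torus moved from about (13.1, 6.3) to (12.0, 5.2), a distance of √(1.1² + 1.1²) ≈ 1.6.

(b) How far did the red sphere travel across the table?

2.2

The red sphere was near (5.2, 6.5) before and (7.4, 6.1) after, so it travelled √(2.2² + 0.4²) ≈ 2.2 units.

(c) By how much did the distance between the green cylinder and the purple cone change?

-0.7

The distance was about 4.8 in the first image and 4.1 in the second, so they moved 0.7 units closer together.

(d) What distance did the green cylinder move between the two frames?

1.1

The green cylinder moved from about (7.7, 4.7) to (8.4, 3.8), a distance of √(0.7² + 0.9²) ≈ 1.1.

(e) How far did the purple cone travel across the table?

1.9

The purple cone was near (3.3, 6.5) before and (4.5, 5.0) after, so it travelled √(1.2² + 1.5²) ≈ 1.9 units.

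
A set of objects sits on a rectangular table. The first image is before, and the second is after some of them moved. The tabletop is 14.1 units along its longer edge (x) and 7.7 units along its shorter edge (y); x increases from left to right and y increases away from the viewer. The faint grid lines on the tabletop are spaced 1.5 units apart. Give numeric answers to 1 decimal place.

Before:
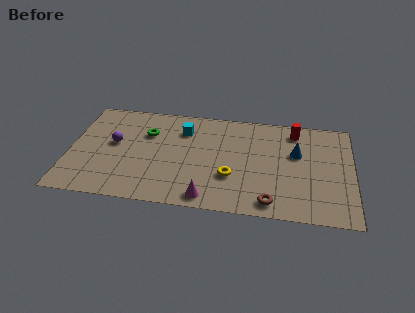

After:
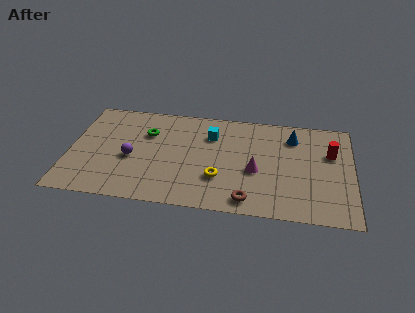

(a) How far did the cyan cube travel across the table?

1.4

From (5.6, 5.8) to (7.0, 5.6), the cyan cube covered √(1.4² + 0.2²) ≈ 1.4 units.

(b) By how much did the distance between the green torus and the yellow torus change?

-0.4

They were about 5.1 units apart before and 4.7 after — 0.4 units closer together.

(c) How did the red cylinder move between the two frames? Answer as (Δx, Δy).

(1.8, -1.5)

The red cylinder started near (11.2, 6.5) and ended near (13.0, 5.0).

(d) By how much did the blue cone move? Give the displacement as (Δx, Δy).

(-0.2, 1.2)

The blue cone started near (11.3, 4.8) and ended near (11.1, 6.0).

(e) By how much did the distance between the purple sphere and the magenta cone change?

+0.3

They were about 5.9 units apart before and 6.2 after — 0.3 units further apart.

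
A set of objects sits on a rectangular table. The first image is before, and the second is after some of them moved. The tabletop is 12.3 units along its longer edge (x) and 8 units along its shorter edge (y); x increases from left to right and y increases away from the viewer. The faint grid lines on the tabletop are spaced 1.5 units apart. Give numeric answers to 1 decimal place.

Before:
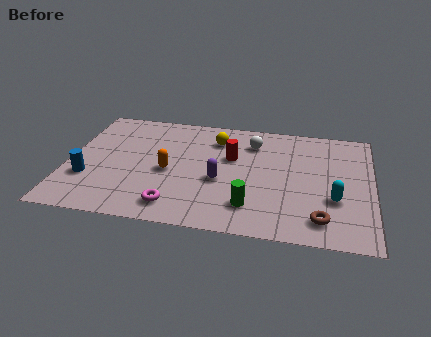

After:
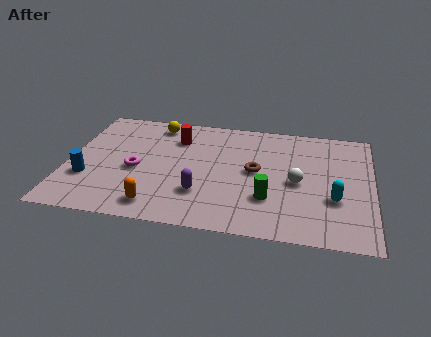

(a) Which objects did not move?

the blue cylinder and the cyan capsule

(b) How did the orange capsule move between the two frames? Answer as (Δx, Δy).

(-0.3, -2.4)

The orange capsule was at about (4.1, 3.6) and moved to about (3.8, 1.2).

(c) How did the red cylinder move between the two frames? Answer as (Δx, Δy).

(-2.3, 1.0)

The red cylinder started near (6.6, 5.0) and ended near (4.3, 6.0).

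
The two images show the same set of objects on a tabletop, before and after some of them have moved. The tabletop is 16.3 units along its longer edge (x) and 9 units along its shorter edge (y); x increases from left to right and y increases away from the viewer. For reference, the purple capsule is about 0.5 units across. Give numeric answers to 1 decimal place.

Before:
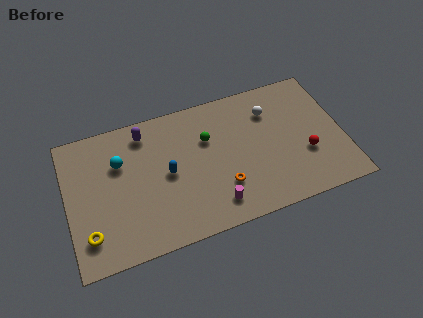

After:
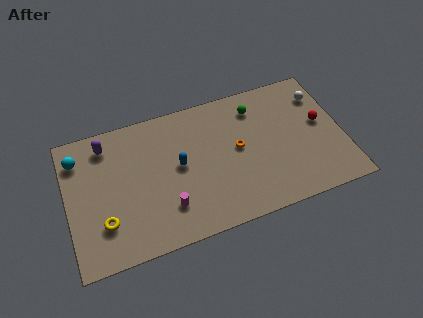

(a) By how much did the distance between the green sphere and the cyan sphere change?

+5.4

Before: roughly 5.2 units apart; after: 10.6. That's 5.4 units further apart.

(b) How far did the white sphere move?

3.1

The white sphere was near (12.2, 6.7) before and (15.3, 6.9) after, so it travelled √(3.1² + 0.2²) ≈ 3.1 units.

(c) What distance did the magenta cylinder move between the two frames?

2.8

The magenta cylinder was near (8.4, 1.6) before and (5.7, 2.3) after, so it travelled √(2.7² + 0.7²) ≈ 2.8 units.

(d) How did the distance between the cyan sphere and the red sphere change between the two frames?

+3.3

They were about 11.2 units apart before and 14.5 after — 3.3 units further apart.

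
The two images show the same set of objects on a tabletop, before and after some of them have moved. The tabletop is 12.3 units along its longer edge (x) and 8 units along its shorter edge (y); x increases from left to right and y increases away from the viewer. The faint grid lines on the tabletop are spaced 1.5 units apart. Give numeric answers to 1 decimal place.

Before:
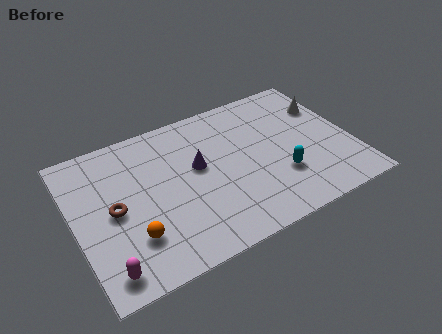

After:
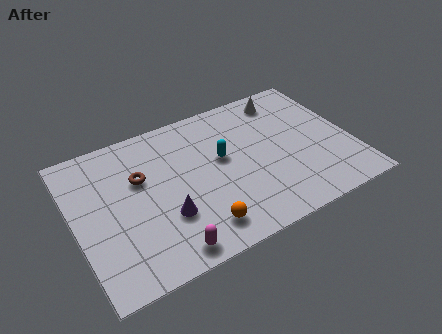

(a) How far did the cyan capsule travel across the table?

3.1

From (8.9, 2.5) to (6.6, 4.6), the cyan capsule covered √(2.3² + 2.1²) ≈ 3.1 units.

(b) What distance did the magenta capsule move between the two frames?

2.6

The magenta capsule was near (1.0, 1.1) before and (3.6, 0.9) after, so it travelled √(2.6² + 0.2²) ≈ 2.6 units.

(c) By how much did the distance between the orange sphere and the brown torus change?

+2.5

They were about 1.8 units apart before and 4.3 after — 2.5 units further apart.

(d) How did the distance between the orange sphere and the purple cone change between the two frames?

-2.2

Before: roughly 4.0 units apart; after: 1.8. That's 2.2 units closer together.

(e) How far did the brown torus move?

1.8

The brown torus moved from about (1.7, 3.9) to (3.0, 5.1), a distance of √(1.3² + 1.2²) ≈ 1.8.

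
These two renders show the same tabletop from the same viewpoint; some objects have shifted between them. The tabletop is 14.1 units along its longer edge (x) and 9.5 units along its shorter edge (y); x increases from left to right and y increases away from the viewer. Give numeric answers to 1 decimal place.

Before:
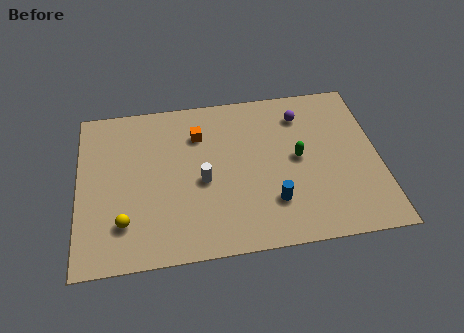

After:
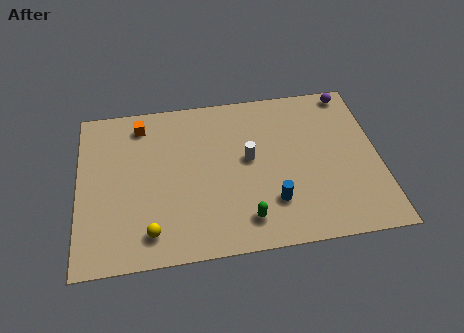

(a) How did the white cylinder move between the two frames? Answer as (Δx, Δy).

(2.2, 1.0)

From the two frames, the white cylinder sits at roughly (5.8, 4.2) before and (8.0, 5.2) after.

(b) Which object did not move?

the blue cylinder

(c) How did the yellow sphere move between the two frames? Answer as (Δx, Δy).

(1.2, -0.7)

From the two frames, the yellow sphere sits at roughly (2.1, 2.3) before and (3.3, 1.6) after.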